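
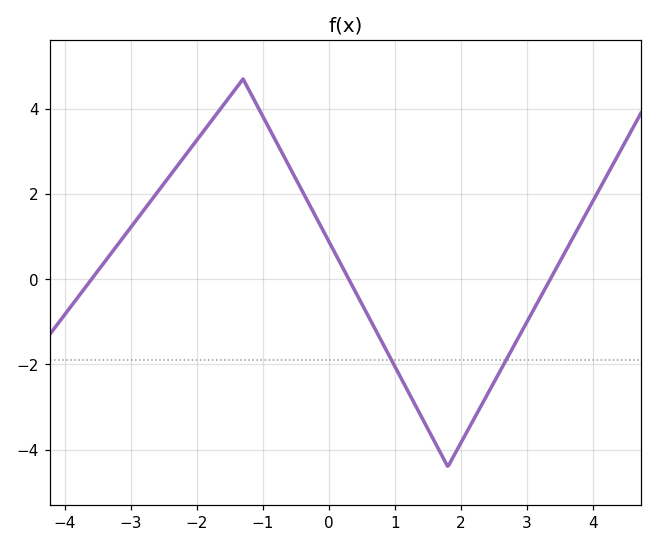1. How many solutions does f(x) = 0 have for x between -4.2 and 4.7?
3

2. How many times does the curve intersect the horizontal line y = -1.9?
2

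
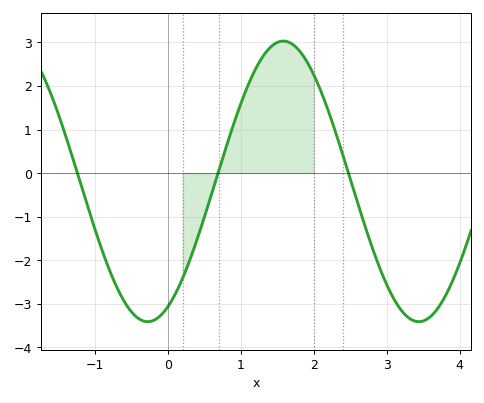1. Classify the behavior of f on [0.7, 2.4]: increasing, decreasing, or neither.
neither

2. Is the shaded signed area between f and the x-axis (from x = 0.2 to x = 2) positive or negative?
positive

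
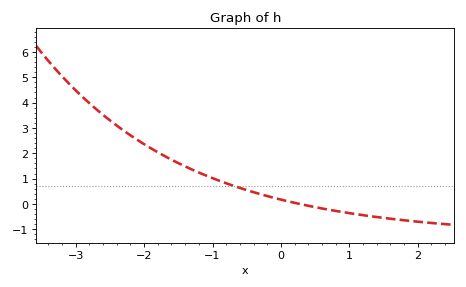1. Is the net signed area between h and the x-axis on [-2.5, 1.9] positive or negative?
positive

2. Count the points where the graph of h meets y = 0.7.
1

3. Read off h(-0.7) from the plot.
0.721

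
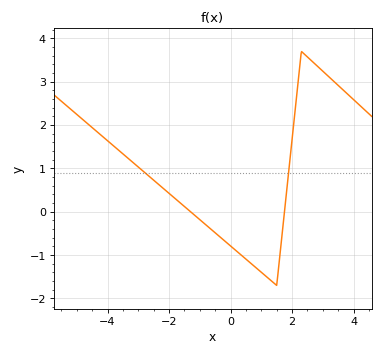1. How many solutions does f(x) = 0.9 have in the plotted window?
2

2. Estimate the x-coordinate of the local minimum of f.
1.4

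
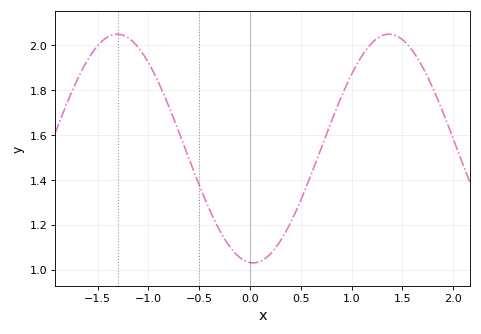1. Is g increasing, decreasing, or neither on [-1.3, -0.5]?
decreasing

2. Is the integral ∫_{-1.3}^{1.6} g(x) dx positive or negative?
positive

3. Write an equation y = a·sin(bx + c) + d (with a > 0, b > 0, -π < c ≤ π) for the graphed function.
y = 0.51sin(2.35x - 1.64) + 1.54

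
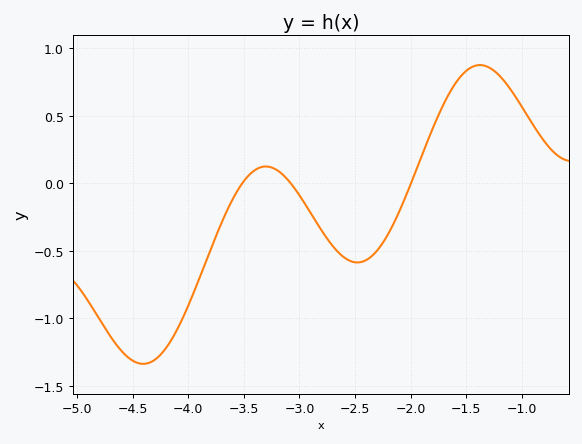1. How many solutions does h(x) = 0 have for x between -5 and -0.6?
3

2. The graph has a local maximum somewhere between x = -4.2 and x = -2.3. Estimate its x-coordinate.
-3.3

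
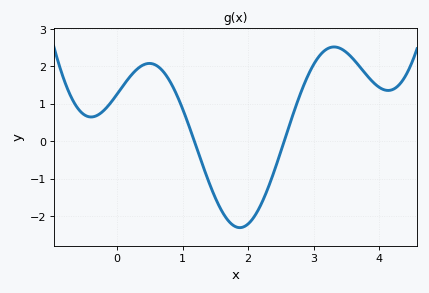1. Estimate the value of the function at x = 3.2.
2.5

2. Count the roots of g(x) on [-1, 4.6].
2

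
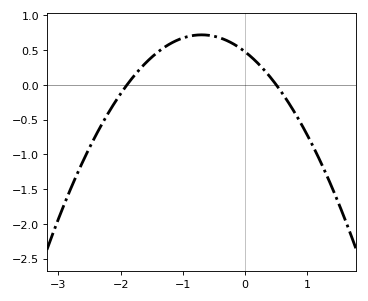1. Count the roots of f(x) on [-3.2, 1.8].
2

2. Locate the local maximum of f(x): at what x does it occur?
-0.7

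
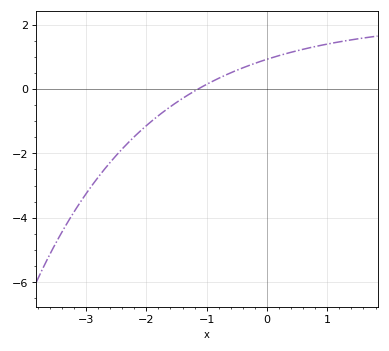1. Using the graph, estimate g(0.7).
1.27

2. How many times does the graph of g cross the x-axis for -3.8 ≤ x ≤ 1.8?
1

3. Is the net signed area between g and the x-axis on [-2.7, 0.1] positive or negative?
negative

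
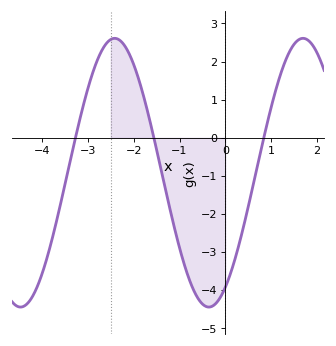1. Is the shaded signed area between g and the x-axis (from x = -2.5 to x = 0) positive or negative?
negative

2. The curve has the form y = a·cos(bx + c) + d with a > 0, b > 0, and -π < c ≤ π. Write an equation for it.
y = 3.53cos(1.53x - 2.59) - 0.92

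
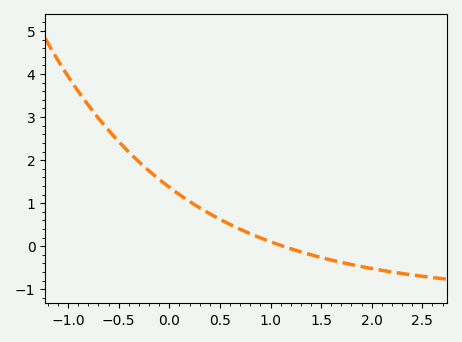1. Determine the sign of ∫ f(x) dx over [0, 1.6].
positive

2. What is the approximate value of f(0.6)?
0.5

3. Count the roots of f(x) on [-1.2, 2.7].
1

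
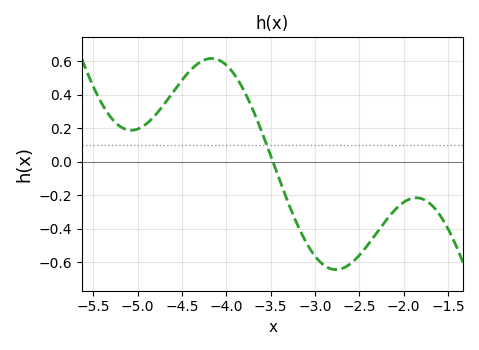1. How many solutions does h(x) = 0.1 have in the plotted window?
1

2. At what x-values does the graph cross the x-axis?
-3.5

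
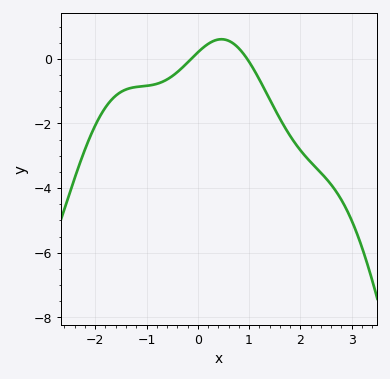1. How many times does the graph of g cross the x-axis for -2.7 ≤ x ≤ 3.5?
2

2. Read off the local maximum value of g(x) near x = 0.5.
0.6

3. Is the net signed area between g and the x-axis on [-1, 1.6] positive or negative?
negative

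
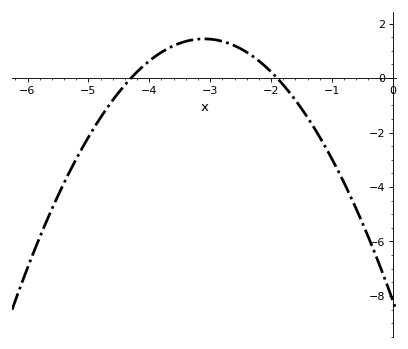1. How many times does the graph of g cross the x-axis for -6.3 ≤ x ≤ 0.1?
2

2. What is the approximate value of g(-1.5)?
-1.12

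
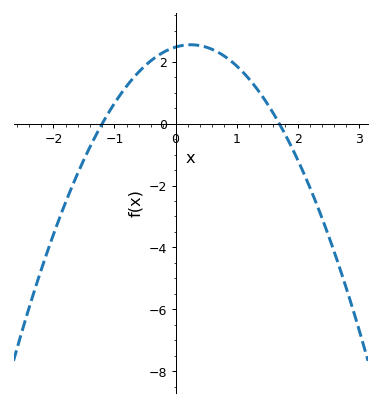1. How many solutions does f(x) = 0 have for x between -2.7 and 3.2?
2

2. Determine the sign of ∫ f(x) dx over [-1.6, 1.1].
positive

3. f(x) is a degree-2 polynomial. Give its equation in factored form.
y = -1.21(x + 1.2)(x - 1.7)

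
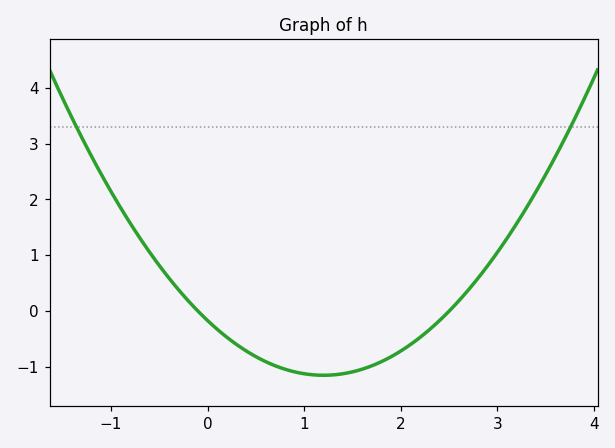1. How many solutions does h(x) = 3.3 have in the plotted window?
2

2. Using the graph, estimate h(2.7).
0.4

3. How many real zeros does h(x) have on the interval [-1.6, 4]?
2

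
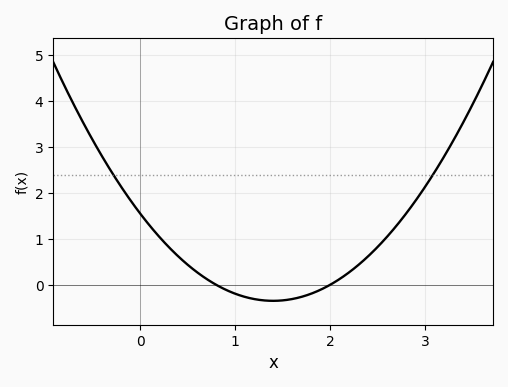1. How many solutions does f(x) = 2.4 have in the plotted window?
2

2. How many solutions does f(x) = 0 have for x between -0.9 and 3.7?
2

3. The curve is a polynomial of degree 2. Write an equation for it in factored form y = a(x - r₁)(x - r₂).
y = 0.97(x - 0.8)(x - 2)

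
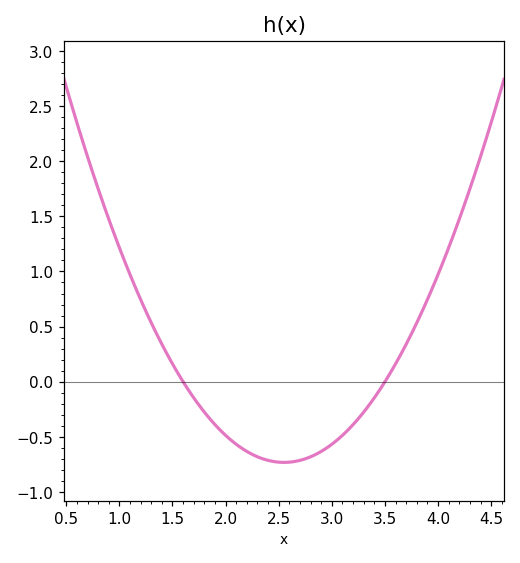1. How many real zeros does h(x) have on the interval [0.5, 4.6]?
2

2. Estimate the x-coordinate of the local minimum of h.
2.6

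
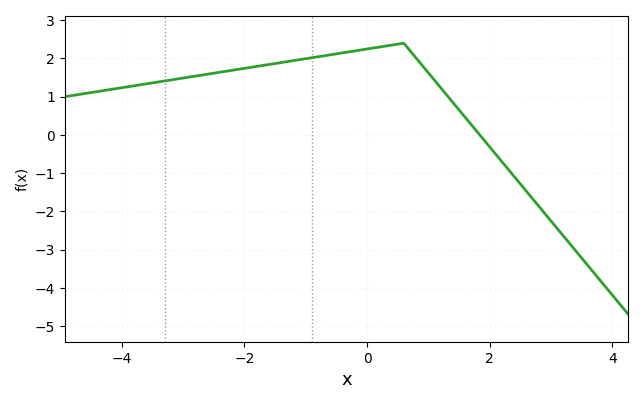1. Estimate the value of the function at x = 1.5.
0.7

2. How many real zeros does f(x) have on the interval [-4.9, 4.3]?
1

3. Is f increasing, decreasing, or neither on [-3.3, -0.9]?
increasing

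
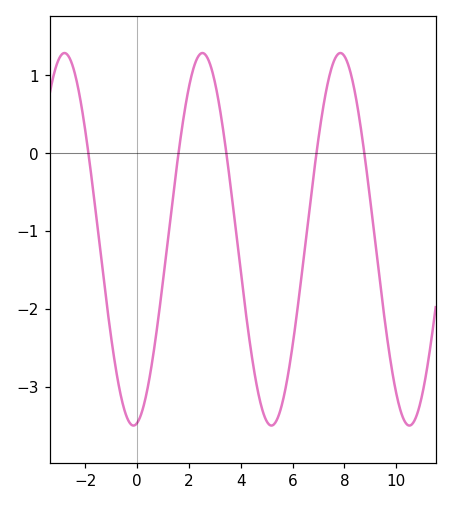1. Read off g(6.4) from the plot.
-1.4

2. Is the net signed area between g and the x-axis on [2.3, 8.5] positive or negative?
negative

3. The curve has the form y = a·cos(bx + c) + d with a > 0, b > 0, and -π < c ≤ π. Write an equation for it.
y = 2.39cos(1.2x - 3) - 1.11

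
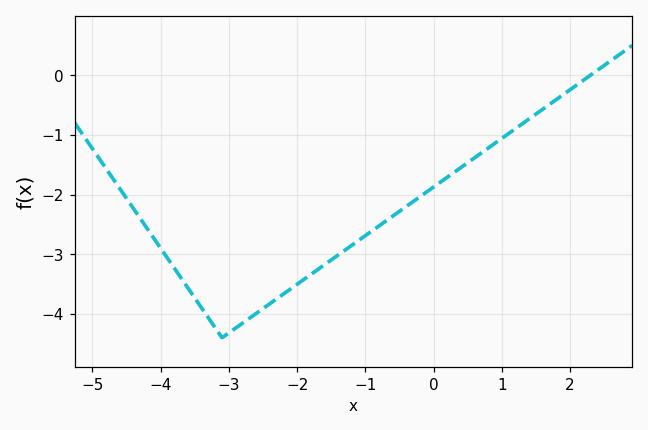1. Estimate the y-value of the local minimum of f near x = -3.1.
-4.4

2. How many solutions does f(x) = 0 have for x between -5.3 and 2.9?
1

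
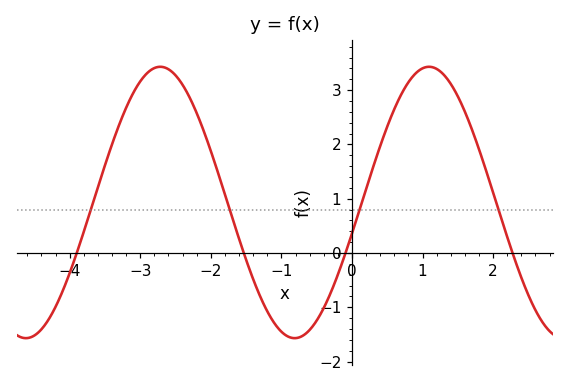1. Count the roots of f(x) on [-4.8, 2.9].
4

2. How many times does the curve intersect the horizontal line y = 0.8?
4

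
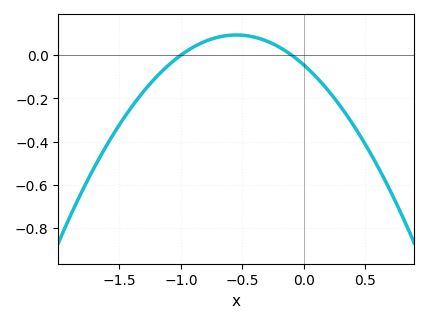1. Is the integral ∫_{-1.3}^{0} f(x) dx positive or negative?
positive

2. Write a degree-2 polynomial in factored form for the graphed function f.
y = -0.46(x + 1)(x + 0.1)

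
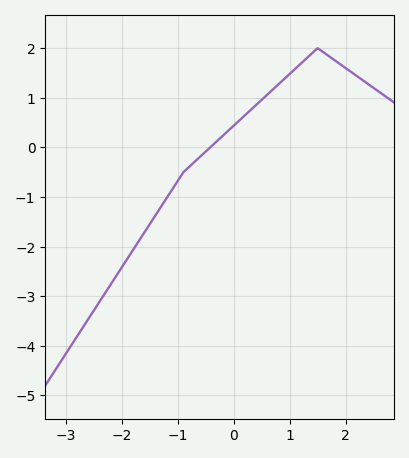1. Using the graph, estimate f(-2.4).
-3.11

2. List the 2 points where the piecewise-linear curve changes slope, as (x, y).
(-0.9, -0.5); (1.5, 2)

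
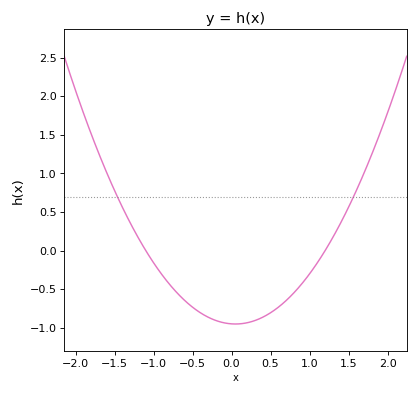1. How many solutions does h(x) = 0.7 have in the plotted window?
2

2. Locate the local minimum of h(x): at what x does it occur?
0.05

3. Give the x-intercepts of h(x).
-1.1, 1.2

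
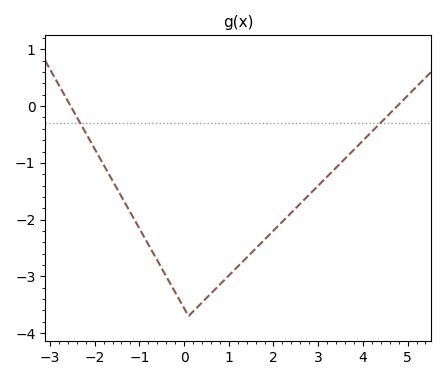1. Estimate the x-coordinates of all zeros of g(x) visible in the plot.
-2.6, 4.8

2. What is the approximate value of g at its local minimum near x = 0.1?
-3.7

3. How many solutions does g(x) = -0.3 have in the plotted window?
2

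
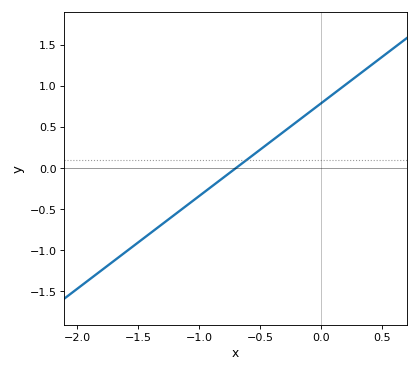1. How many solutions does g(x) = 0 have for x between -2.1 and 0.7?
1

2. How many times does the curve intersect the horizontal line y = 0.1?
1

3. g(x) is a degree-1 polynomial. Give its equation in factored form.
y = 1.13(x + 0.7)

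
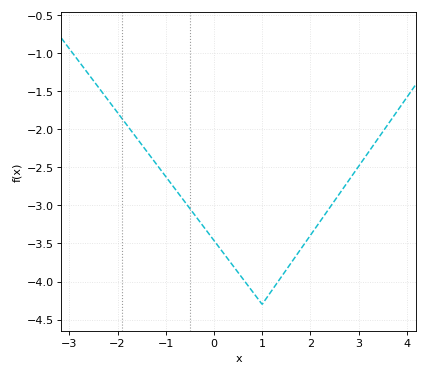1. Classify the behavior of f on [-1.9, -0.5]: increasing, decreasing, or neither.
decreasing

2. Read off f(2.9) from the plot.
-2.58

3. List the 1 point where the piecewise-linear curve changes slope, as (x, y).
(1, -4.3)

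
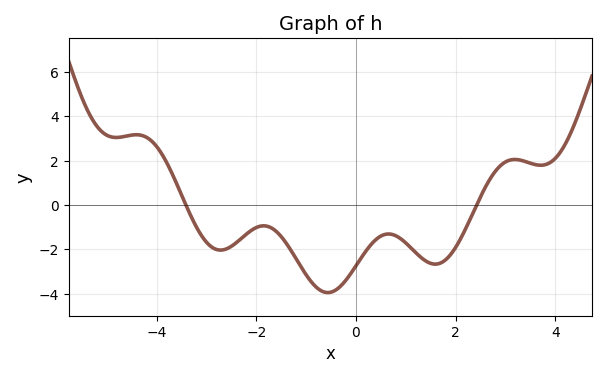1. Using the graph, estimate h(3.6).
1.82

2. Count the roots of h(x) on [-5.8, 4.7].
2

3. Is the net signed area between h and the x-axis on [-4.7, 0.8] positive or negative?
negative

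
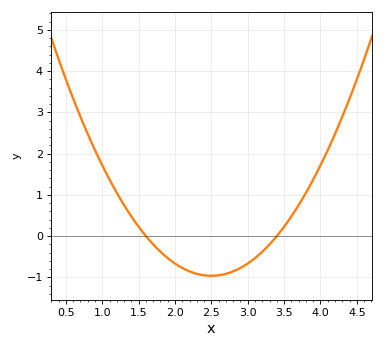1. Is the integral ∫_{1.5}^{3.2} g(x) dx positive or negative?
negative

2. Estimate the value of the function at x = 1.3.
0.7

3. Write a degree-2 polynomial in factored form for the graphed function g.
y = 1.19(x - 1.6)(x - 3.4)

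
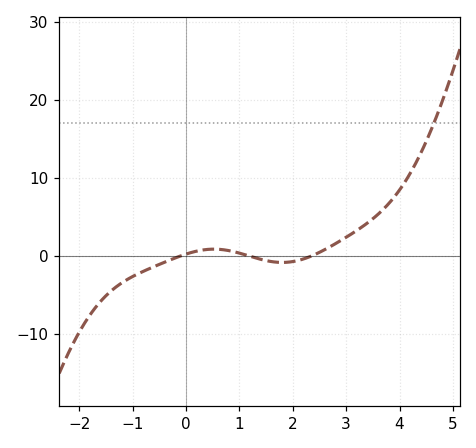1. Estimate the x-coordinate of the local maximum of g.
0.6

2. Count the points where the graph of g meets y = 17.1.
1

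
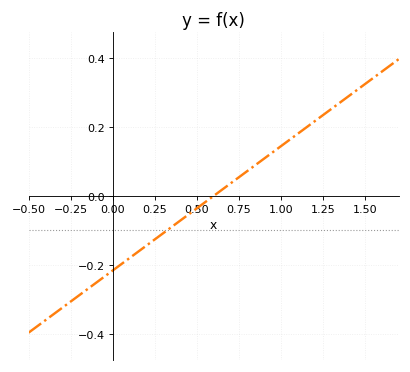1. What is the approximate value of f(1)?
0.14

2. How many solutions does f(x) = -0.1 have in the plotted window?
1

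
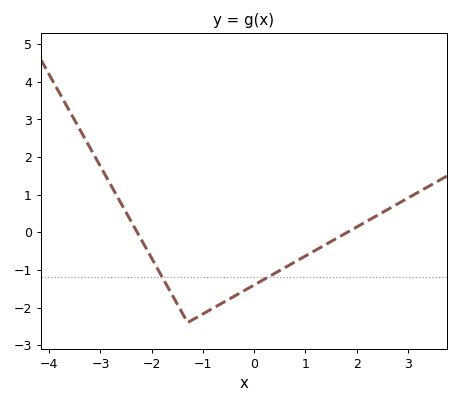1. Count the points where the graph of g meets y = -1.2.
2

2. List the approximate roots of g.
-2.2, 1.8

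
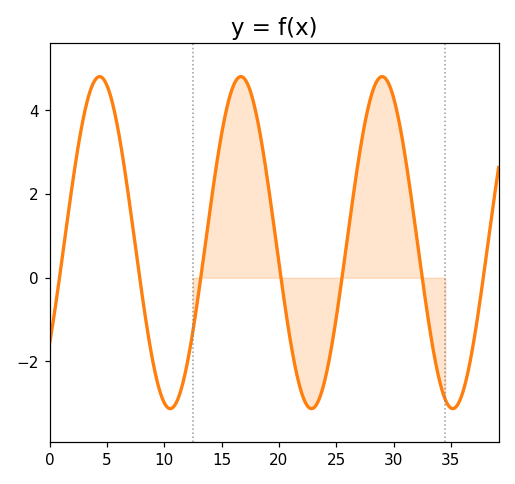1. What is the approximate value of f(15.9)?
4.6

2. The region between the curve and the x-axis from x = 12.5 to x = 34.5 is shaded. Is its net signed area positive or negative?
positive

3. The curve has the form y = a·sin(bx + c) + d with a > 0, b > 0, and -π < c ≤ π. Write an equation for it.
y = 3.97sin(0.51x - 0.65) + 0.84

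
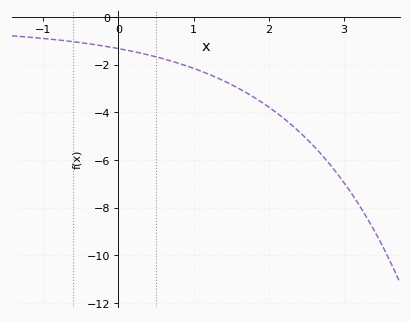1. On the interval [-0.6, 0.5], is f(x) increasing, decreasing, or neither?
decreasing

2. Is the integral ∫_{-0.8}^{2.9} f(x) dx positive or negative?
negative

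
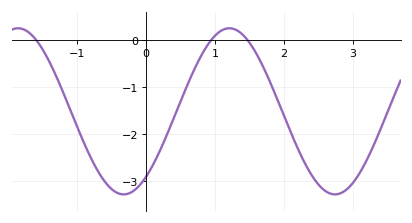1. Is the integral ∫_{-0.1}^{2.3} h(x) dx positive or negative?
negative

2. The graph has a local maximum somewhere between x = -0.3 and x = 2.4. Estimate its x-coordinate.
1.21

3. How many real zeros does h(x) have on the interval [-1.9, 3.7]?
3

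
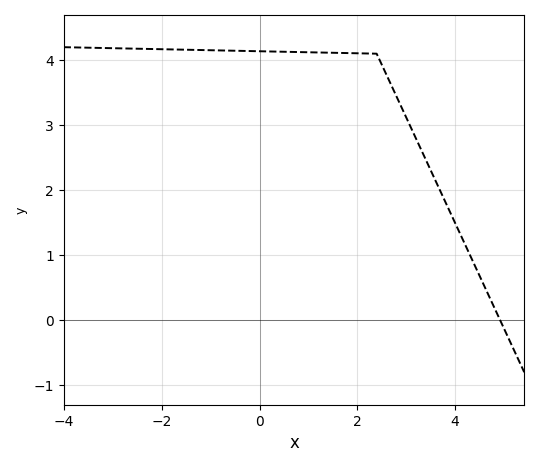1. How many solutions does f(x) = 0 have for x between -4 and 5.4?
1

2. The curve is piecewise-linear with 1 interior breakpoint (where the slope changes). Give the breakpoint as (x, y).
(2.4, 4.1)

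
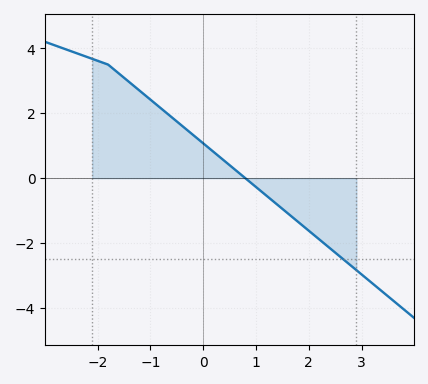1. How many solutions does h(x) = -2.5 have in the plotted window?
1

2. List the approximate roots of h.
0.8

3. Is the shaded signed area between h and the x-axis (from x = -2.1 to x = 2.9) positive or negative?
positive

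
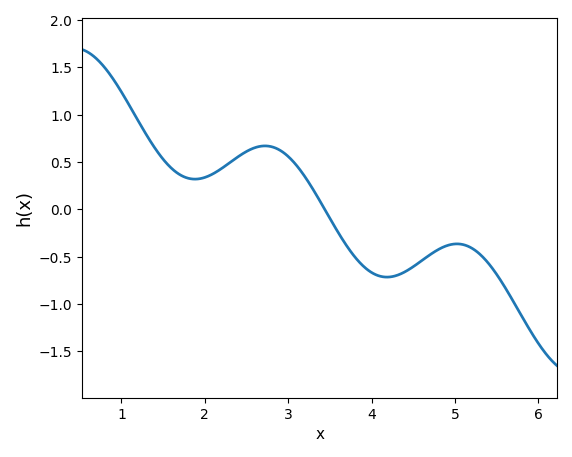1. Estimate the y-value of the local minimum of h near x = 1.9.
0.319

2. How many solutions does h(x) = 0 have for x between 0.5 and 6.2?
1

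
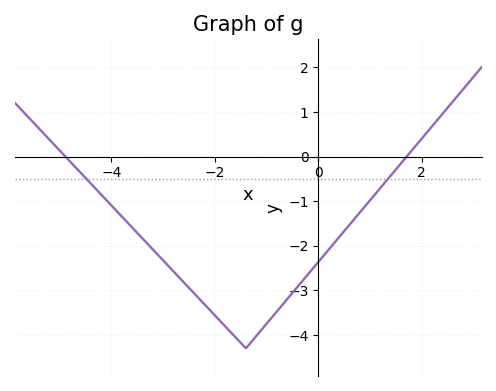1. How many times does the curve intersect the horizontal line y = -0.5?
2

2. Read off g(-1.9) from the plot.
-3.7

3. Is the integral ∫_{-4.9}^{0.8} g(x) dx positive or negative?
negative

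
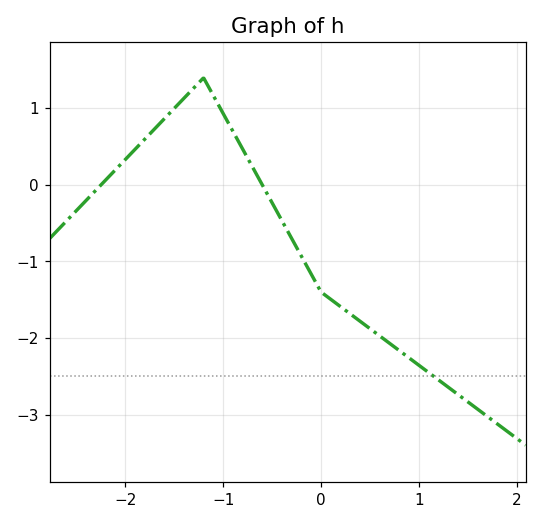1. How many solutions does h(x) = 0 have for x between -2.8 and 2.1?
2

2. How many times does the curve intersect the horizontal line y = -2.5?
1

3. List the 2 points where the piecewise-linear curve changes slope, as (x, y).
(-1.2, 1.4); (0, -1.4)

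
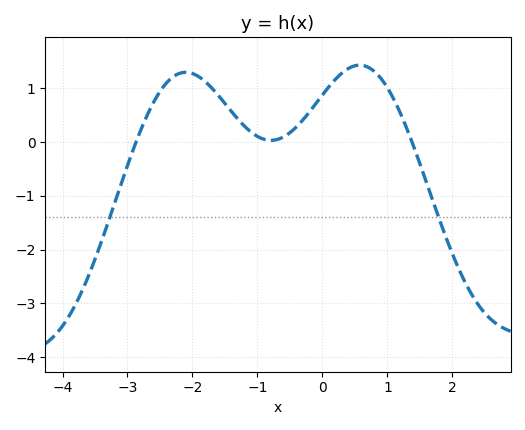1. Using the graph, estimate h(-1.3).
0.4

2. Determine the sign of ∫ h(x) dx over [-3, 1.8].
positive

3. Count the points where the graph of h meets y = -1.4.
2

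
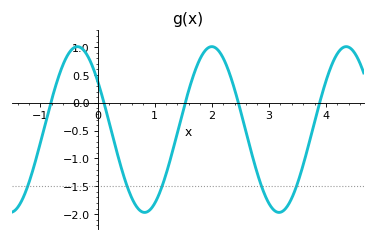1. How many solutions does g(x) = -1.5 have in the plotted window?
5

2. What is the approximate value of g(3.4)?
-1.7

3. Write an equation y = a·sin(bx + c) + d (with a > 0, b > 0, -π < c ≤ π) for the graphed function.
y = 1.49sin(2.7x + 2.5) - 0.48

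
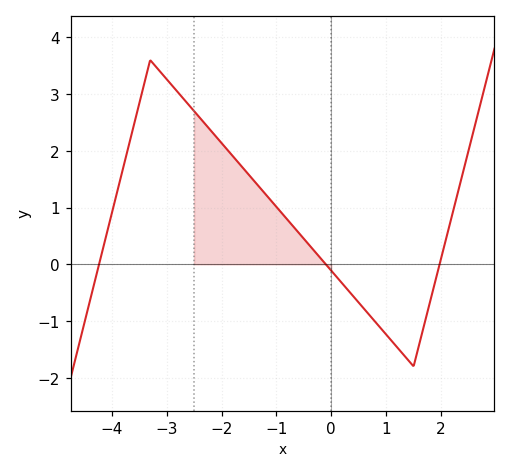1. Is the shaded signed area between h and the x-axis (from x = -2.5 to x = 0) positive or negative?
positive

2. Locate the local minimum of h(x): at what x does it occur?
1.4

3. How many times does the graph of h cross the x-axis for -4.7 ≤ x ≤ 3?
3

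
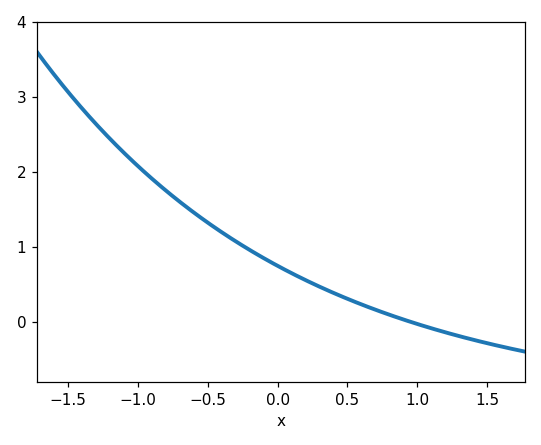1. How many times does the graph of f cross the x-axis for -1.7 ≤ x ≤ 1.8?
1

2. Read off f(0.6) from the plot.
0.2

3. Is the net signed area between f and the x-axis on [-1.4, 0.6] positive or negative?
positive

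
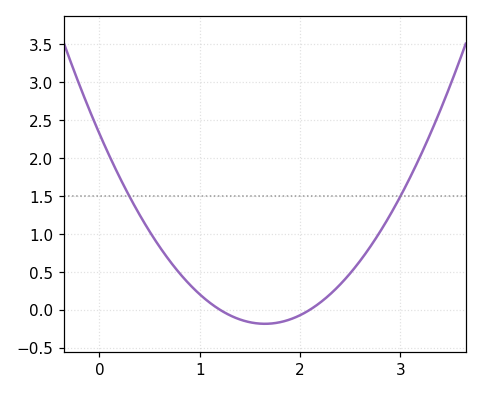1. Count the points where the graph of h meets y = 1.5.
2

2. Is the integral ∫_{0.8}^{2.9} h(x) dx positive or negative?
positive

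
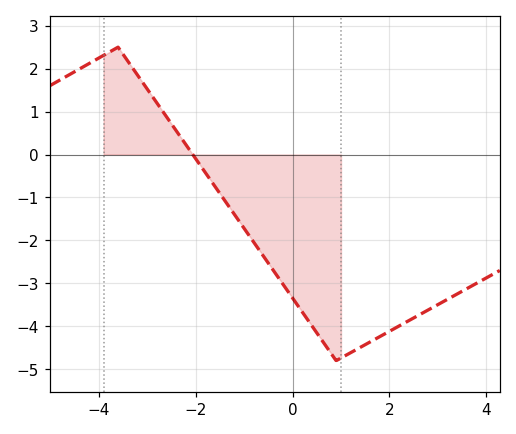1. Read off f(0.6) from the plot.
-4.3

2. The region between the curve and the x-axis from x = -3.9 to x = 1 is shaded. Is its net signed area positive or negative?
negative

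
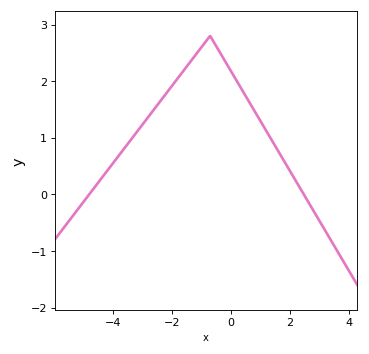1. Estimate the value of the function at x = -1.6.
2.2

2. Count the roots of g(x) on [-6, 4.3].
2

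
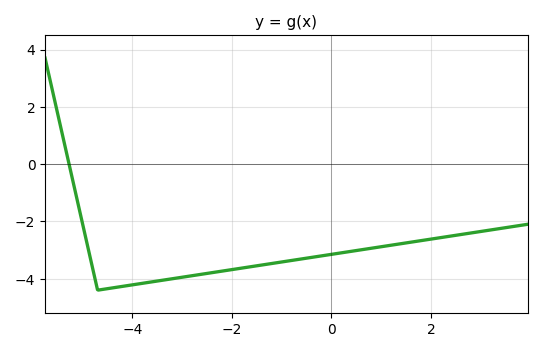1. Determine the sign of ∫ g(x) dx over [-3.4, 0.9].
negative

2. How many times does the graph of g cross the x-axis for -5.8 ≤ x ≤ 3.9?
1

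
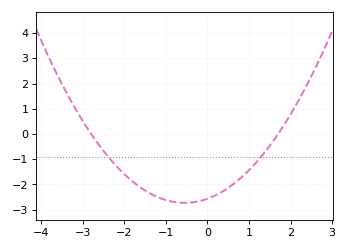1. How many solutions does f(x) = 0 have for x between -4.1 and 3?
2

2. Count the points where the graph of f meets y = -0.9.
2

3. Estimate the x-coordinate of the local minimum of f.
-0.6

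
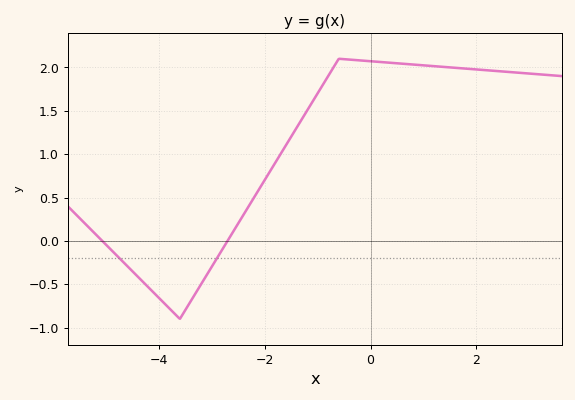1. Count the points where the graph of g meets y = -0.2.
2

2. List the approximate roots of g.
-5, -2.6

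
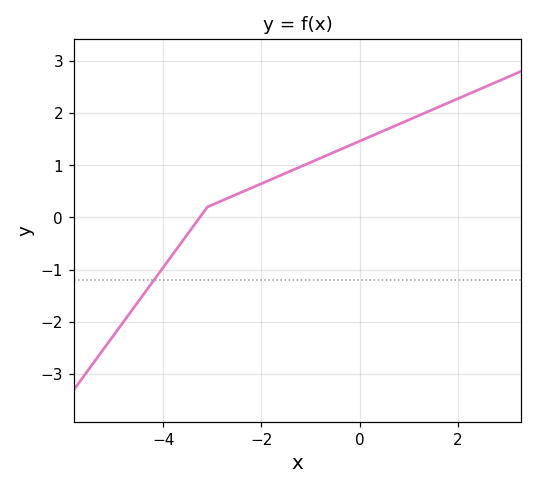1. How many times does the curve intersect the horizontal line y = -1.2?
1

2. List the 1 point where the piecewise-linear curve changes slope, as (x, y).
(-3.1, 0.2)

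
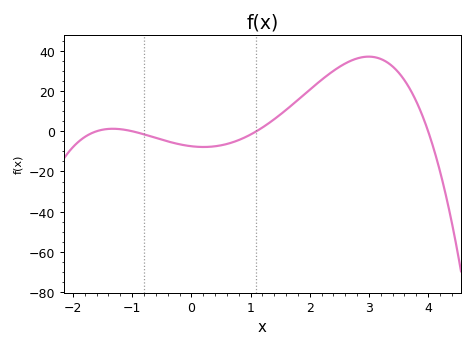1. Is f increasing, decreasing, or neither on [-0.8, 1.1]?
neither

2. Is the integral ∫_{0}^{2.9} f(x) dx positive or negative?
positive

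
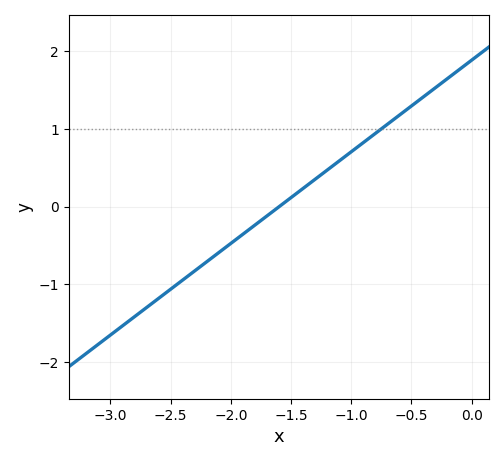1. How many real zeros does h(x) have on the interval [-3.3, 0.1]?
1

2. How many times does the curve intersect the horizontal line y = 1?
1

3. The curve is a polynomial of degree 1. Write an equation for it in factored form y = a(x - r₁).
y = 1.18(x + 1.6)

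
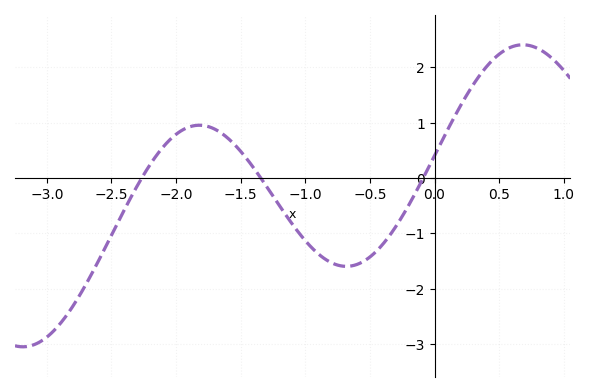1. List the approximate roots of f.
-2.3, -1.3, -0.1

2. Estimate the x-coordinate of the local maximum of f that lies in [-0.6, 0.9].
0.7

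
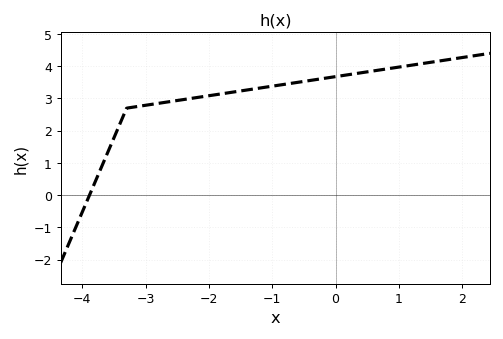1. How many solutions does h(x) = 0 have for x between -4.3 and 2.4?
1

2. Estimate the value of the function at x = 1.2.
4.03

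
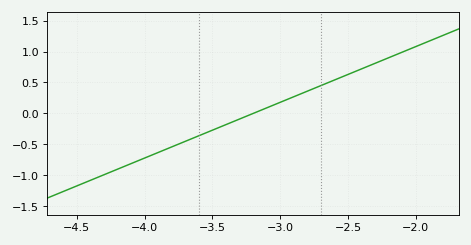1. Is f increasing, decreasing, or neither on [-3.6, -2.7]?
increasing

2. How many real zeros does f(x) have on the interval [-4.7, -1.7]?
1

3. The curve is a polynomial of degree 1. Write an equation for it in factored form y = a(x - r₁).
y = 0.9(x + 3.2)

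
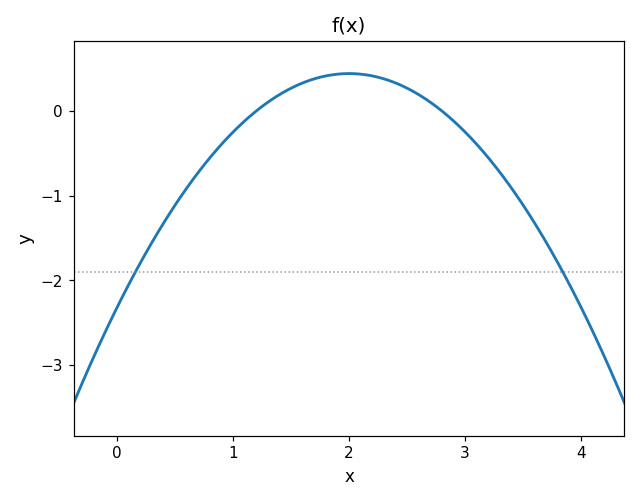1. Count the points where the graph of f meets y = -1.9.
2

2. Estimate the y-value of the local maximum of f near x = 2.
0.442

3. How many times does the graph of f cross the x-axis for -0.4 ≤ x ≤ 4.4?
2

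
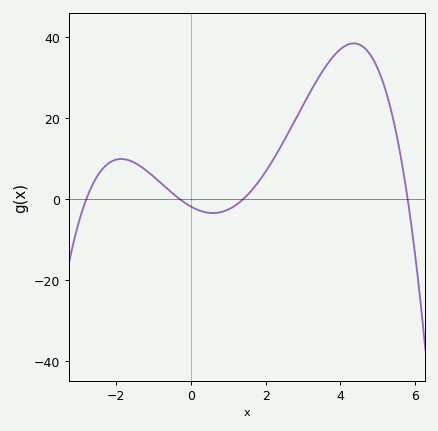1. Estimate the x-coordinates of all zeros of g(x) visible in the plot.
-2.8, -0.2, 1.4, 5.8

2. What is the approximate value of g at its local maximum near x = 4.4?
38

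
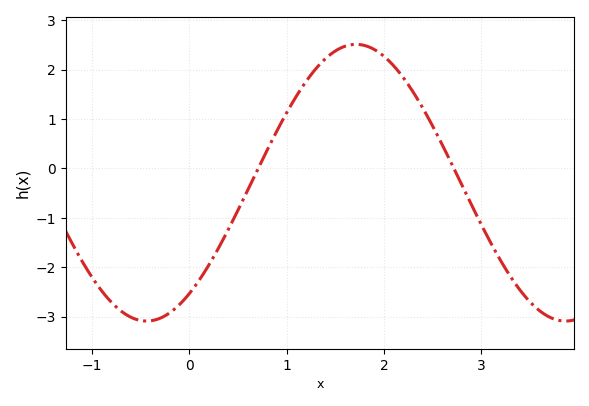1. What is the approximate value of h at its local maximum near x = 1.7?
2.5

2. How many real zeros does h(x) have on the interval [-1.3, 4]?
2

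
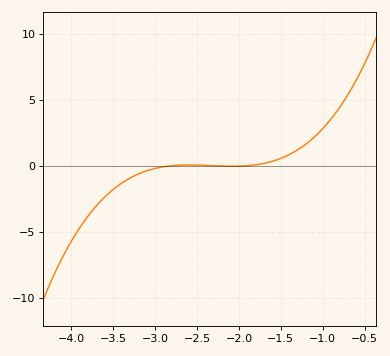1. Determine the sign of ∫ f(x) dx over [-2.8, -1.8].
positive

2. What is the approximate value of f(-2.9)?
0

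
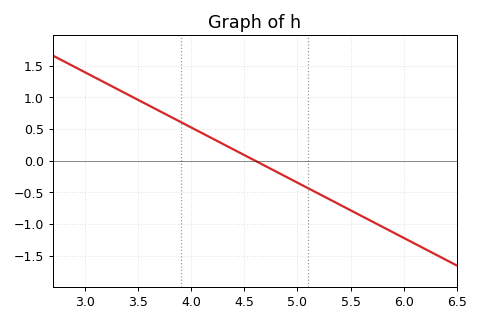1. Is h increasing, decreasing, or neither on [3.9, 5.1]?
decreasing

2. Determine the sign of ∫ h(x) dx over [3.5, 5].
positive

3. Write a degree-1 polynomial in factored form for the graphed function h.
y = -0.87(x - 4.6)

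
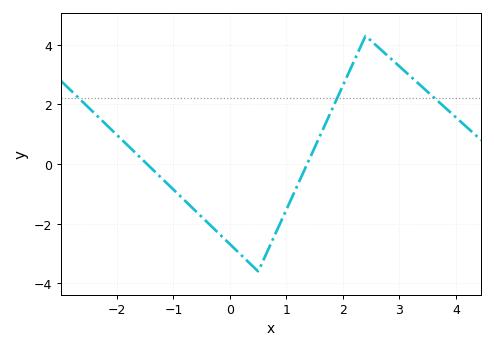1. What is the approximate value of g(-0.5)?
-1.77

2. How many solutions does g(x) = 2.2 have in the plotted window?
3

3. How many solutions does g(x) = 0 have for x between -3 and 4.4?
2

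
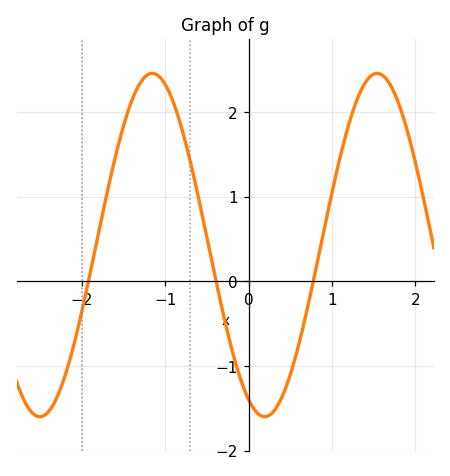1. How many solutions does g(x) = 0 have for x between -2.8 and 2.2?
3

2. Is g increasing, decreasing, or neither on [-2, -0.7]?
neither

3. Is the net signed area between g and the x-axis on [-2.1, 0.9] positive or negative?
positive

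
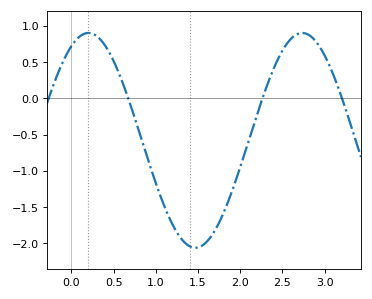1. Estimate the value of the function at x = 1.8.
-1.59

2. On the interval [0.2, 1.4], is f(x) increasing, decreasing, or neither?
decreasing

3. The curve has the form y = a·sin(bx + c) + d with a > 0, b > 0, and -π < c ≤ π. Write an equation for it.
y = 1.48sin(2.48x + 1.07) - 0.58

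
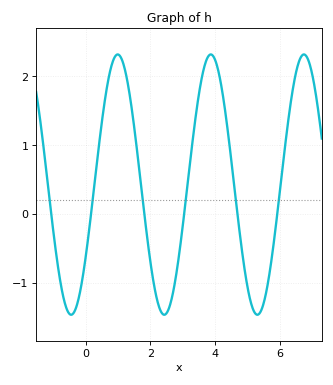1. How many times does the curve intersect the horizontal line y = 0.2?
6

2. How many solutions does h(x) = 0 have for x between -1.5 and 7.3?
6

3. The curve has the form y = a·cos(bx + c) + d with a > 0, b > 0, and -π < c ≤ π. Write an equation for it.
y = 1.89cos(2.18x - 2.15) + 0.43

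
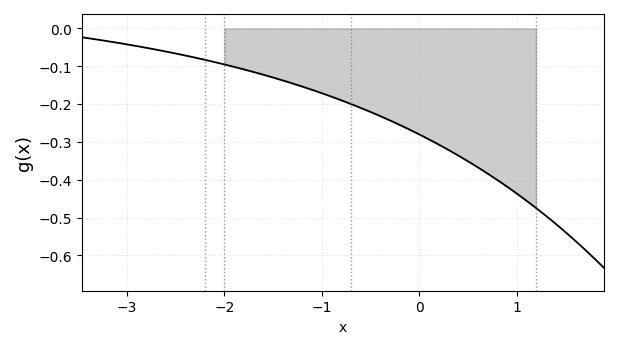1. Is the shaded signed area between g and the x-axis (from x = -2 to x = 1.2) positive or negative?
negative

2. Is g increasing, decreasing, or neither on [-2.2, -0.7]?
decreasing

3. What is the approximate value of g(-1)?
-0.17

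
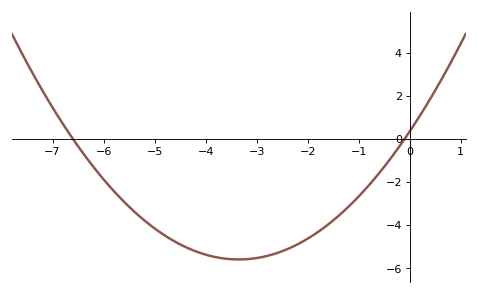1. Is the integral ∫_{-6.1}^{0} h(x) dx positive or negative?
negative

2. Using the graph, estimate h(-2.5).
-5.2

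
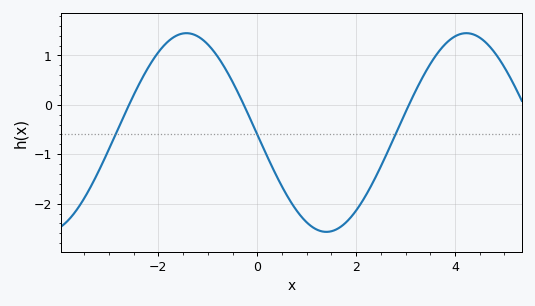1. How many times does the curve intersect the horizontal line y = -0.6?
3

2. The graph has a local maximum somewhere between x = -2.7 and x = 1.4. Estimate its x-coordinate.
-1.4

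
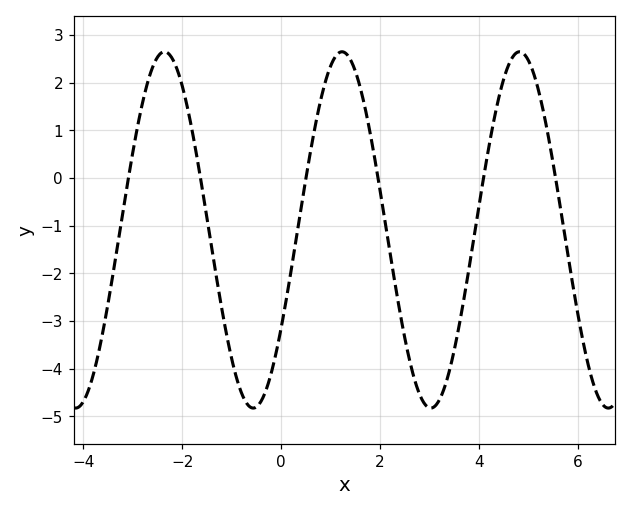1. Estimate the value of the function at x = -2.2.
2.5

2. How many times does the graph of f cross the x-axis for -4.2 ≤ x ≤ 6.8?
6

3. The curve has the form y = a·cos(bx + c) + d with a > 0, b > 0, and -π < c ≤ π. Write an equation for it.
y = 3.74cos(1.75x - 2.15) - 1.09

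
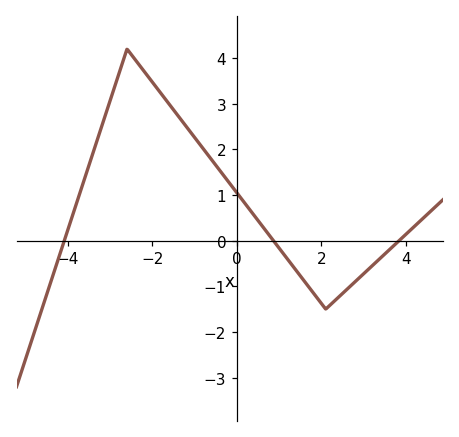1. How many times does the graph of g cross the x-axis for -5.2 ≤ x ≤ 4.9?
3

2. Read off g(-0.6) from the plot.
1.77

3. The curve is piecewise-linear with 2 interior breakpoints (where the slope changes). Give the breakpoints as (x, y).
(-2.6, 4.2); (2.1, -1.5)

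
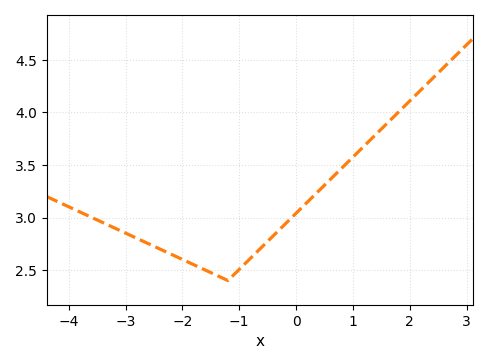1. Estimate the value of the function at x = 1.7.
3.95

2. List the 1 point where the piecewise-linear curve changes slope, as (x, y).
(-1.2, 2.4)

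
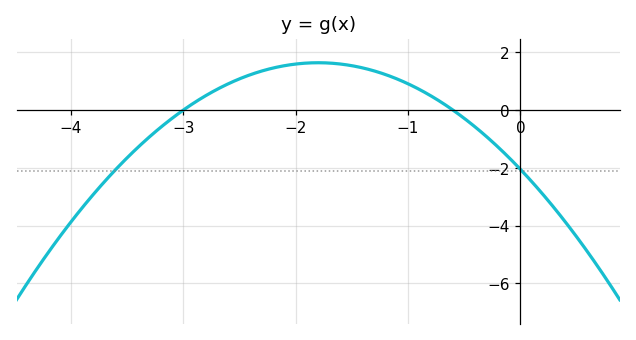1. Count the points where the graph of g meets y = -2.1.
2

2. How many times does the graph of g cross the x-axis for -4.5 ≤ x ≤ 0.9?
2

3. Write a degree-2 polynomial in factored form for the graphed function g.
y = -1.14(x + 3)(x + 0.6)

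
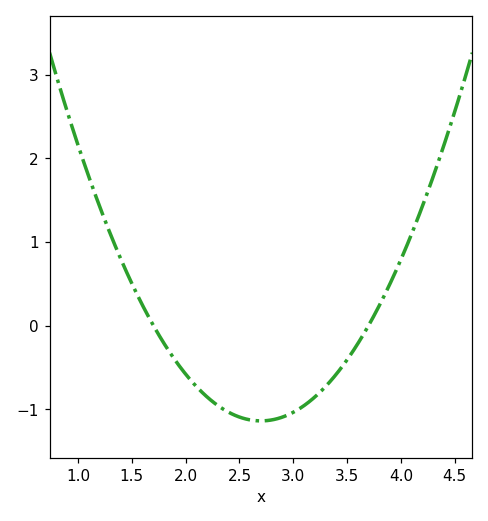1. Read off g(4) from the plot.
0.787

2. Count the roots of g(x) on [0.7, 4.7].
2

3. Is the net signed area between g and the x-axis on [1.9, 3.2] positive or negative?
negative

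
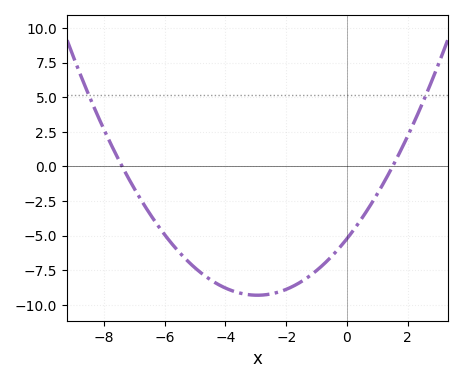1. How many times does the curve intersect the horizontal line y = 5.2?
2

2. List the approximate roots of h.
-7.4, 1.5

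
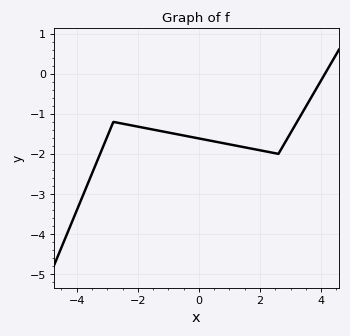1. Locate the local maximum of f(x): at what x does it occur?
-2.8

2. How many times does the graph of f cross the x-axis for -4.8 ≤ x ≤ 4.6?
1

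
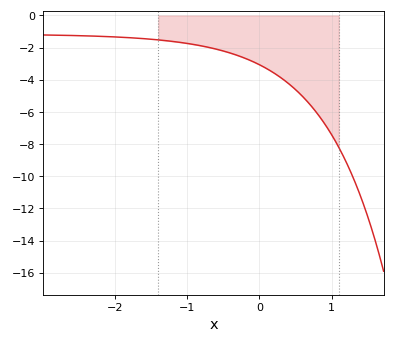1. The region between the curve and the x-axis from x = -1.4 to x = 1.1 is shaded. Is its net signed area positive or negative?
negative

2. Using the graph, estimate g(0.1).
-3.4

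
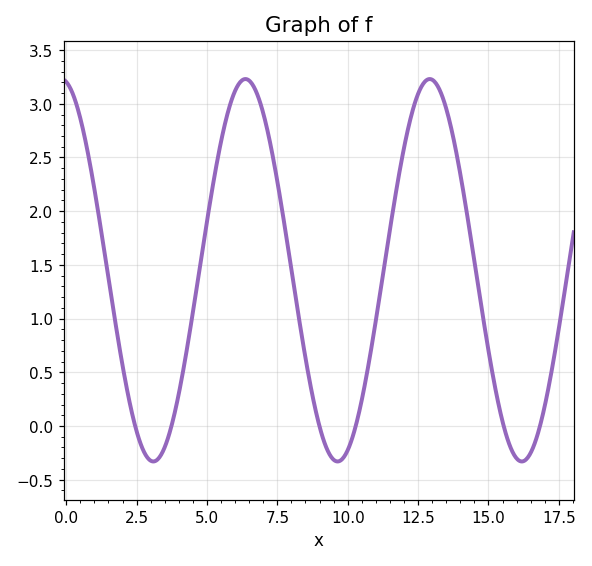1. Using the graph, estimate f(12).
2.59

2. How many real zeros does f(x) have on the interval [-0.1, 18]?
6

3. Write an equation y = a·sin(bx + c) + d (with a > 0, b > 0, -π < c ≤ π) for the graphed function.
y = 1.78sin(0.96x + 1.74) + 1.45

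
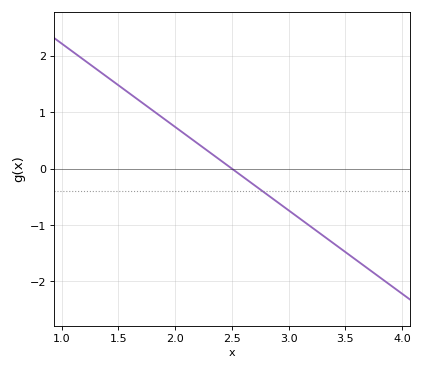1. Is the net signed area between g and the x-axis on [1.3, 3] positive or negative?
positive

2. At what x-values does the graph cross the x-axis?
2.5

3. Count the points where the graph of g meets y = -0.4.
1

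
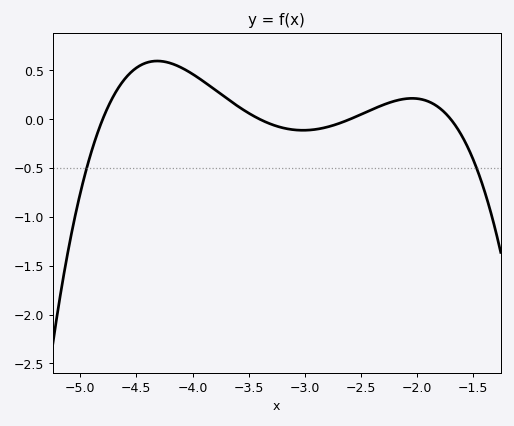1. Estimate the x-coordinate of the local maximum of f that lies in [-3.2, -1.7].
-2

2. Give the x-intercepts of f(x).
-4.8, -3.4, -2.6, -1.7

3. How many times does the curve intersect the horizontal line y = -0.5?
2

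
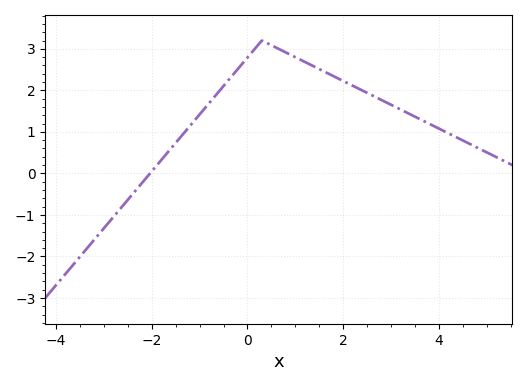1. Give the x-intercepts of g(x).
-2.04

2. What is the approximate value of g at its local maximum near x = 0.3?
3.2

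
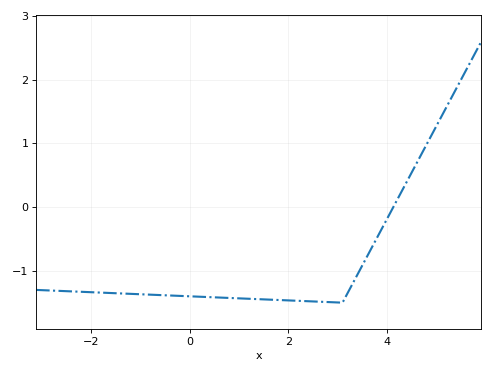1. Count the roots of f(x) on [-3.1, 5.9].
1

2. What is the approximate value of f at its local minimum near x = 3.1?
-1.5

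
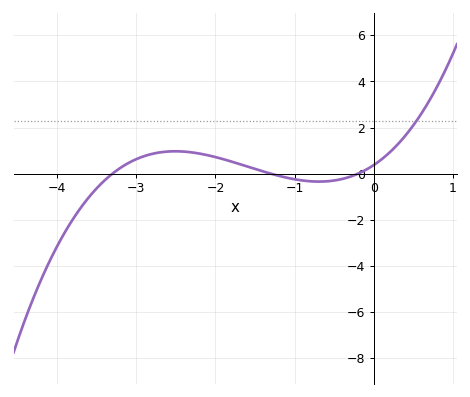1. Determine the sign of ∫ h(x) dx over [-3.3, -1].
positive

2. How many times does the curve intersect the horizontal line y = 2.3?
1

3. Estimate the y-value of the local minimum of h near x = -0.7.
-0.343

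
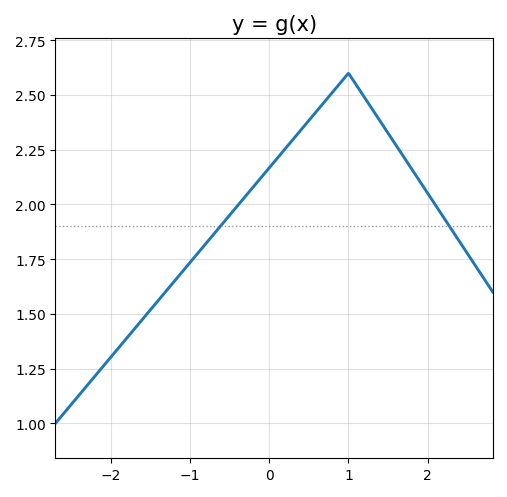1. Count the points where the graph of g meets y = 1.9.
2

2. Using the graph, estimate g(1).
2.6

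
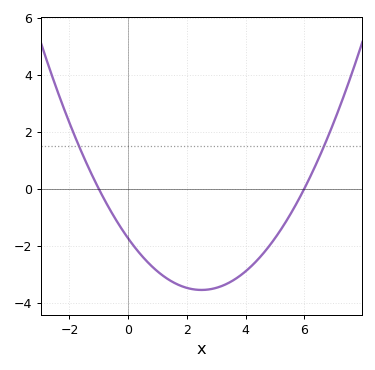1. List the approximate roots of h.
-1, 6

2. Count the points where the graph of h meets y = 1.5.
2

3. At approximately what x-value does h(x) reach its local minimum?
2.4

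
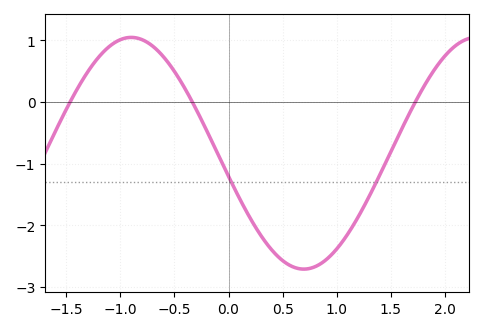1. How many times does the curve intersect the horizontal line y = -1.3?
2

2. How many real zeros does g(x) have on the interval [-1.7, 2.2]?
3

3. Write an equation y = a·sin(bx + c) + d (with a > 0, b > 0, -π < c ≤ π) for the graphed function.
y = 1.88sin(2x - 2.9) - 0.83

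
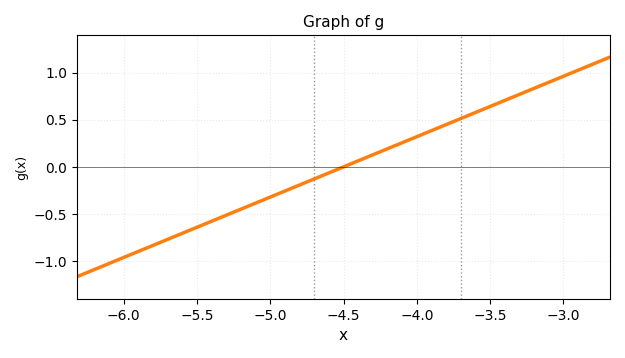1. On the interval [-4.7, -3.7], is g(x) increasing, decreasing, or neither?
increasing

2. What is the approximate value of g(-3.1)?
0.9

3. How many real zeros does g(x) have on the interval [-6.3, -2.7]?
1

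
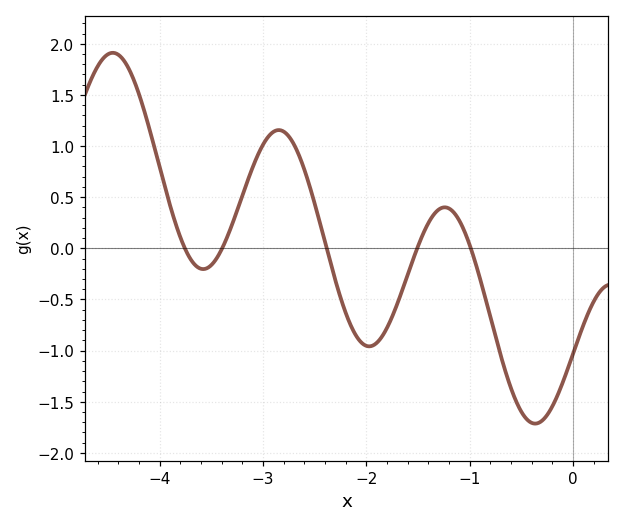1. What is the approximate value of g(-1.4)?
0.246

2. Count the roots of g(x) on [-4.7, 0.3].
5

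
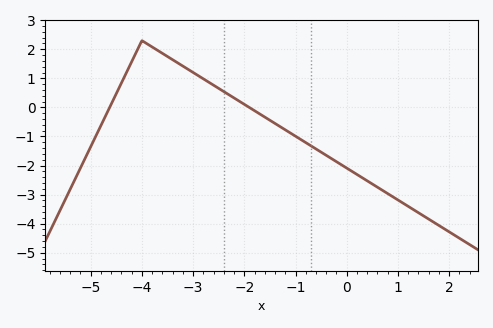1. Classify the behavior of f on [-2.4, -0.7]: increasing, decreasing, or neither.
decreasing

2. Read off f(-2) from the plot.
0.1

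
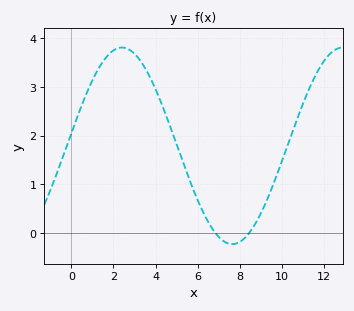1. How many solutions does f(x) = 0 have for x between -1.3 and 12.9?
2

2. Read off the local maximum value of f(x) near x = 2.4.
3.8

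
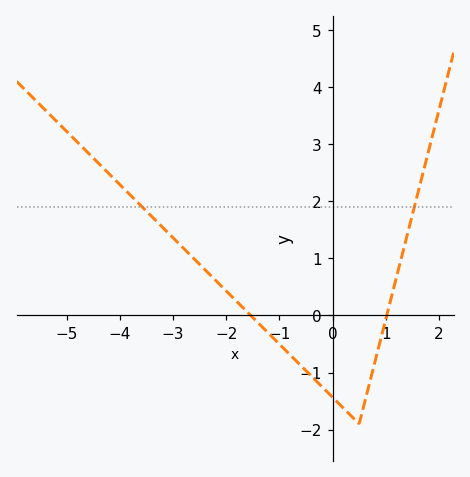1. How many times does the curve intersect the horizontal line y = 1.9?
2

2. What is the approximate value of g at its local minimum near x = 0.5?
-1.9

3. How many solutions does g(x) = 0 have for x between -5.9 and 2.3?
2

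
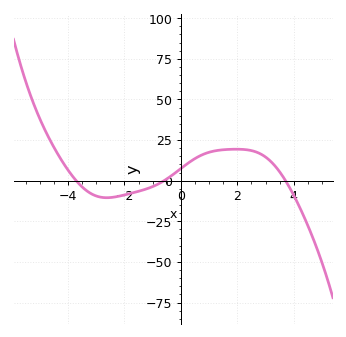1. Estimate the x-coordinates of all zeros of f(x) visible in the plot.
-3.71, -0.596, 3.71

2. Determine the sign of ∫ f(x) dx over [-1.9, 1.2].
positive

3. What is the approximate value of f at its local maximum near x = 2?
19.4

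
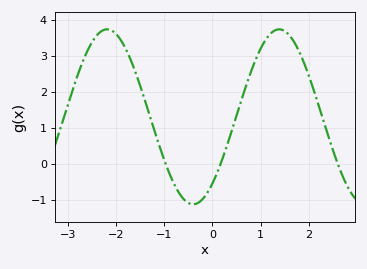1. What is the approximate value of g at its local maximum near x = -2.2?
3.74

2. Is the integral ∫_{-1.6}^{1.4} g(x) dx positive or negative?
positive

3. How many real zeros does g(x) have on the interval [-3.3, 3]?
3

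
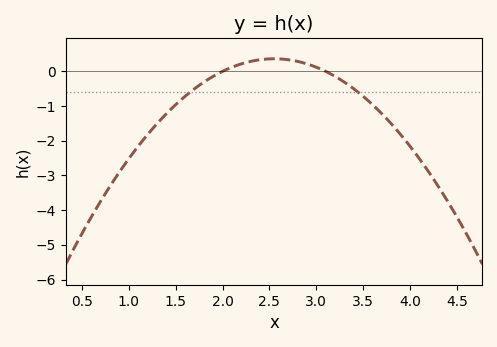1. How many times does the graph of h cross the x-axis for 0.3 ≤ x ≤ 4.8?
2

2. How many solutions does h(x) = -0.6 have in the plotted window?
2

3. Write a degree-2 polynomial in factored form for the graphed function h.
y = -1.2(x - 2)(x - 3.1)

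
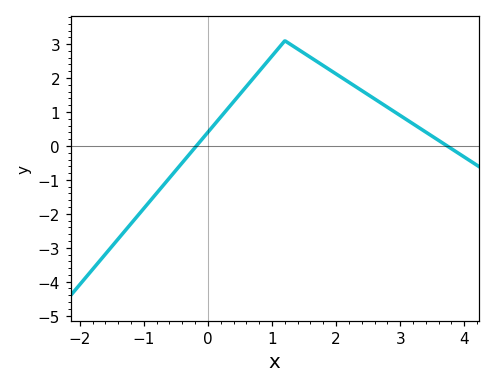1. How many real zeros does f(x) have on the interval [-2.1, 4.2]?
2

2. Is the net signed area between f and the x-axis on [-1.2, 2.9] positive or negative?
positive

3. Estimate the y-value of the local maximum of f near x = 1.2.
3.1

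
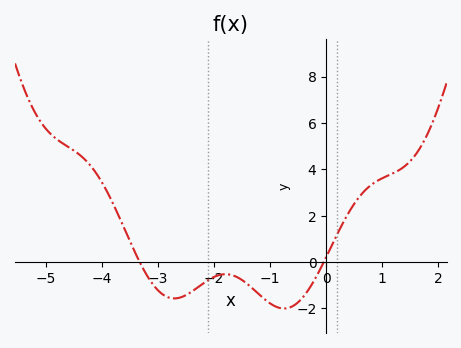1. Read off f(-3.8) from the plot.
2.6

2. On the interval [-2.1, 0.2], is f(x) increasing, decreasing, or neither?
neither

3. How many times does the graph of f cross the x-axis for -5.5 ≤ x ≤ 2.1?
2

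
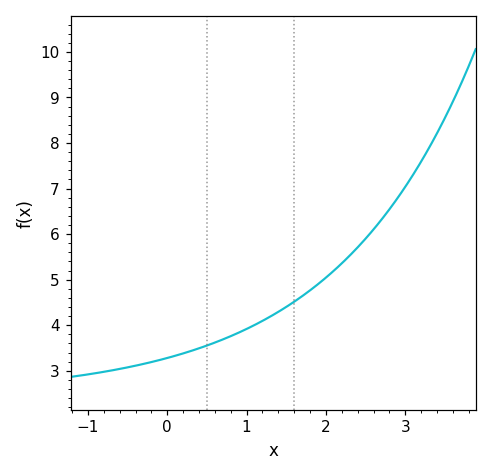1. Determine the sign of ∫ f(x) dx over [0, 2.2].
positive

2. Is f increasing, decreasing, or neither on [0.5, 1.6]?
increasing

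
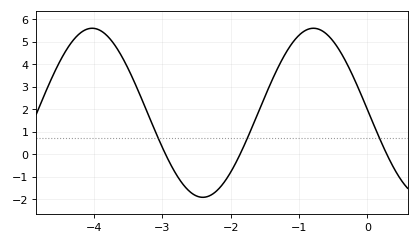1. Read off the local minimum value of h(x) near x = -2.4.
-1.91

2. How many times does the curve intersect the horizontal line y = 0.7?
3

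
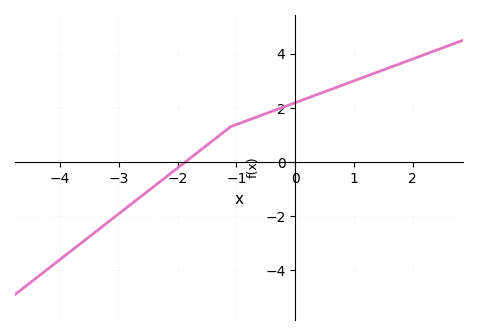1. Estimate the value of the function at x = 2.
3.8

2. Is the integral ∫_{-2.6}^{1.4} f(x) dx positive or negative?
positive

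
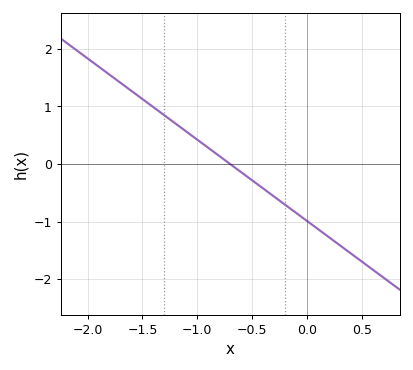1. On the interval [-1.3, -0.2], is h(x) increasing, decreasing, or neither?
decreasing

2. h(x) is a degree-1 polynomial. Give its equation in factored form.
y = -1.41(x + 0.7)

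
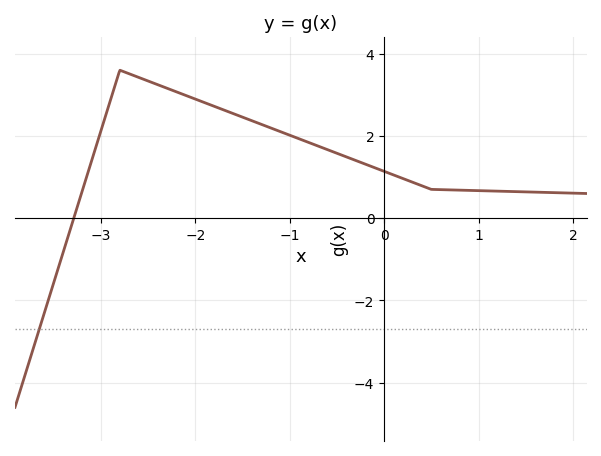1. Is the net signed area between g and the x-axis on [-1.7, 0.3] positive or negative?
positive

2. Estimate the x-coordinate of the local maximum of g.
-2.8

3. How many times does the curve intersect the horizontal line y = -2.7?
1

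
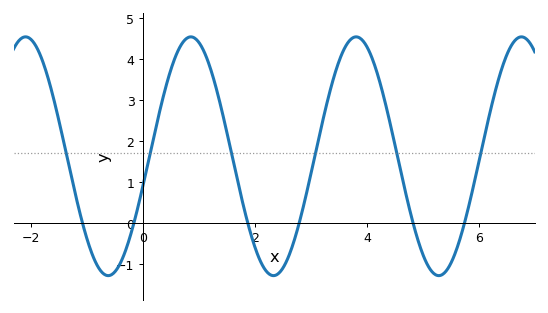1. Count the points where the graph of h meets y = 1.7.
6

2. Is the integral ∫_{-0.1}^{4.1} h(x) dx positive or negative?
positive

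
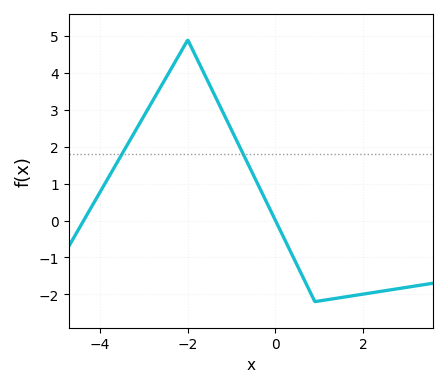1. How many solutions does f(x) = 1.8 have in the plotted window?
2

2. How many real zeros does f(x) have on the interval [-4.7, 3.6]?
2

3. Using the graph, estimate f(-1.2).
2.94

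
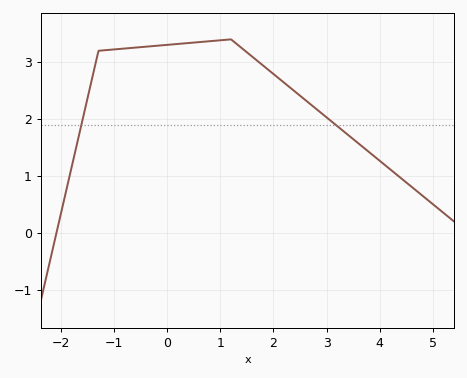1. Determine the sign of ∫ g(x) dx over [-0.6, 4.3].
positive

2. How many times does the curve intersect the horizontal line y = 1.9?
2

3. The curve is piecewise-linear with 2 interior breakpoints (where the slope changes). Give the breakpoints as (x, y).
(-1.3, 3.2); (1.2, 3.4)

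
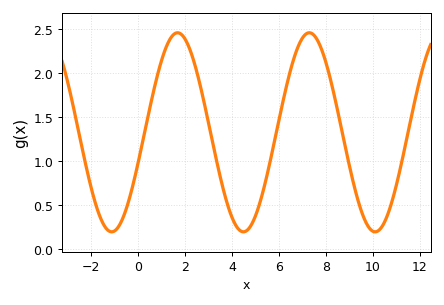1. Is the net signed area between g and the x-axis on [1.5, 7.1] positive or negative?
positive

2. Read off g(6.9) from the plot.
2.35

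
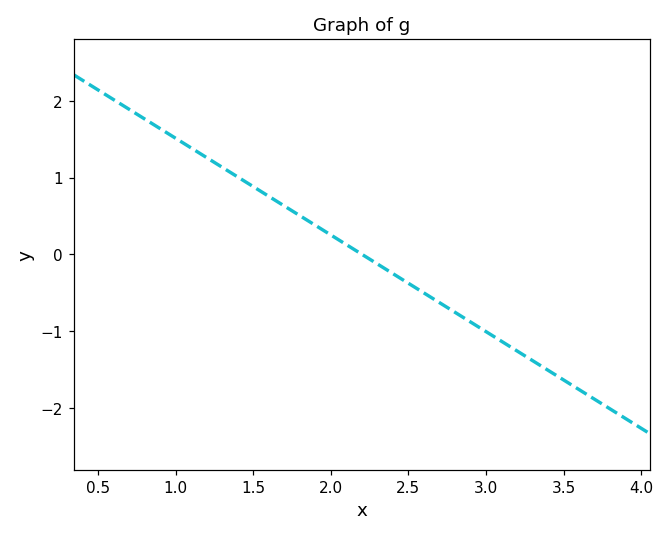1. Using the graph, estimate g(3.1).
-1.13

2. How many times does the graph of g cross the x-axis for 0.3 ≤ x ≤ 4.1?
1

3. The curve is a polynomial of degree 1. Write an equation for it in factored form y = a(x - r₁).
y = -1.26(x - 2.2)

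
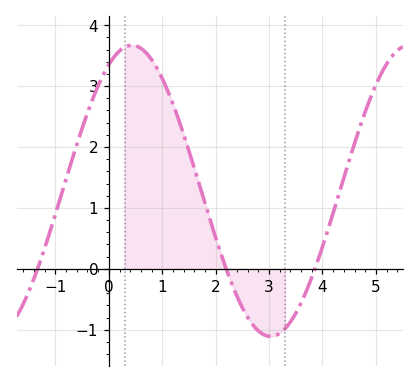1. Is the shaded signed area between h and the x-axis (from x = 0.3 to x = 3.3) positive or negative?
positive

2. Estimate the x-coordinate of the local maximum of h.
0.431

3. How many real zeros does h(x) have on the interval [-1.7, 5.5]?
3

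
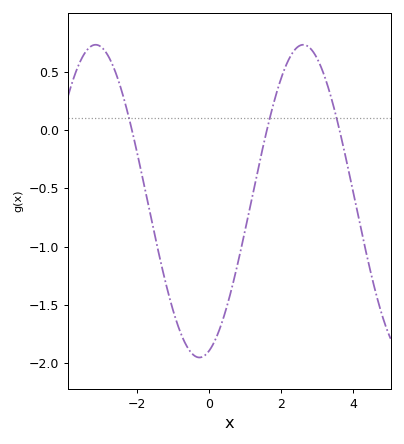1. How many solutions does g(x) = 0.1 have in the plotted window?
3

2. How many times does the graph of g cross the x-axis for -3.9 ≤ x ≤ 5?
3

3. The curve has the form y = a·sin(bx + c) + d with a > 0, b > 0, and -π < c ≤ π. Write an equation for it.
y = 1.34sin(1.09x - 1.27) - 0.61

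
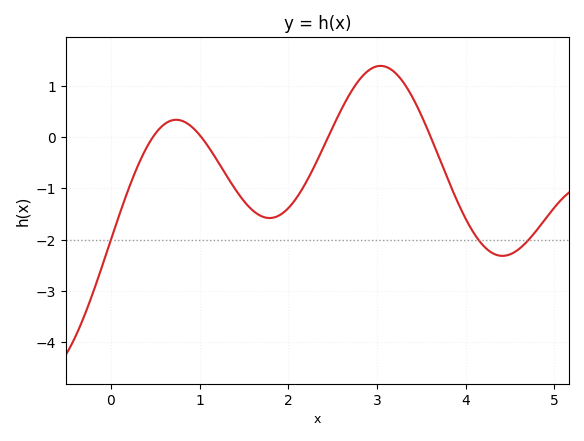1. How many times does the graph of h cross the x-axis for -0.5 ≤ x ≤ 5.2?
4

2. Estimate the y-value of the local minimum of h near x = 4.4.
-2.31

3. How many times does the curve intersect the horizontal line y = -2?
3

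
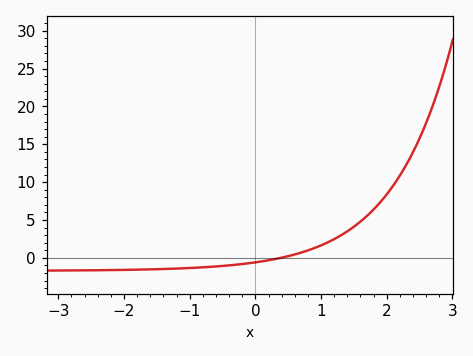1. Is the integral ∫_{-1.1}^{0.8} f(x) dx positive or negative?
negative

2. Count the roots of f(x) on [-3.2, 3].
1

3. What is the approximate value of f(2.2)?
11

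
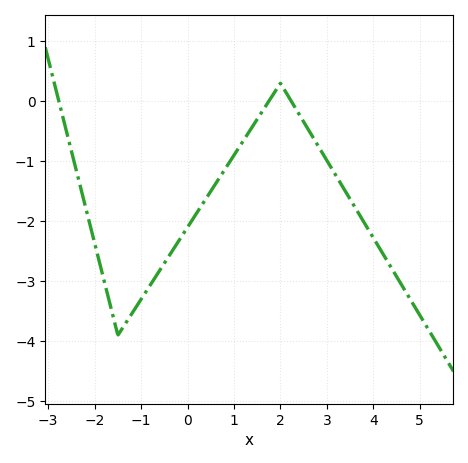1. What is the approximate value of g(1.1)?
-0.8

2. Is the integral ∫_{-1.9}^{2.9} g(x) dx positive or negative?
negative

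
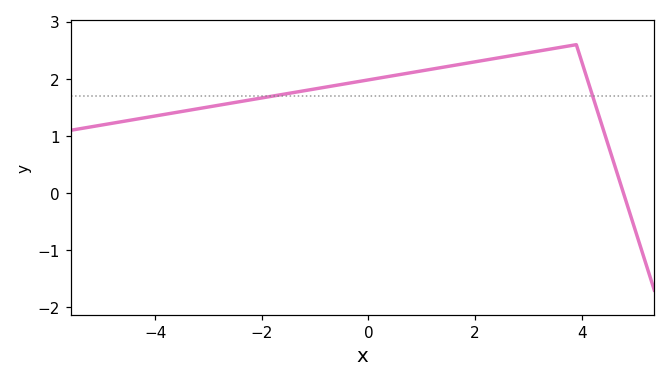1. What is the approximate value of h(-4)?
1.4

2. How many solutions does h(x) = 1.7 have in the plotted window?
2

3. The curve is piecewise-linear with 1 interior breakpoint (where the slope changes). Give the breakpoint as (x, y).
(3.9, 2.6)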